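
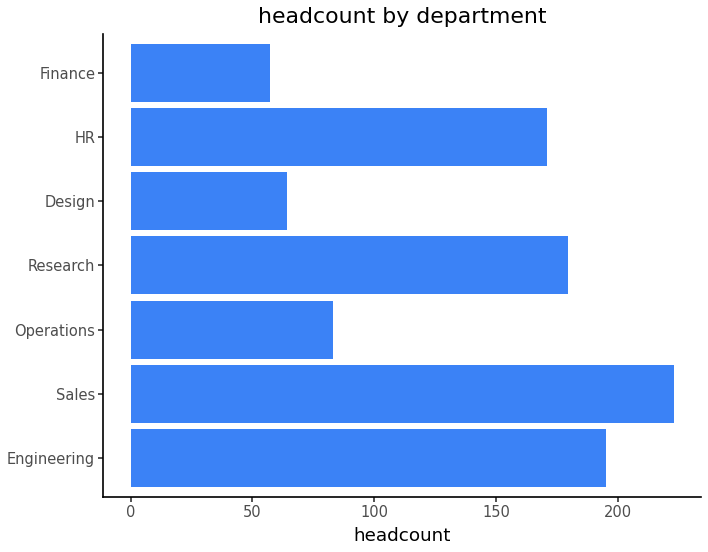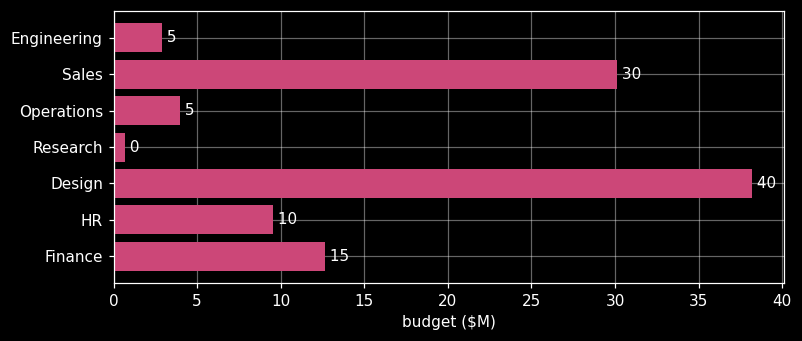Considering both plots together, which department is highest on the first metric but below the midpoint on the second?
Chart 2 median budget ($M) ≈ 10; below-median departments: Engineering, Operations, Research. Among those, Engineering has the highest headcount (≈ 200).

Engineering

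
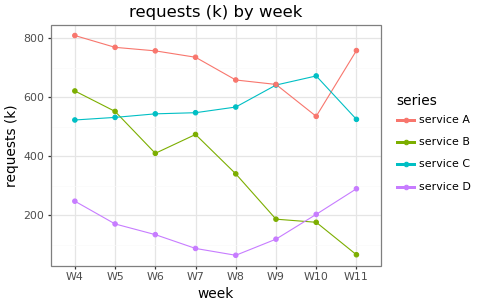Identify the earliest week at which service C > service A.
W10

W9: service C ≈ 600 vs service A ≈ 600 (not yet); W10: service C ≈ 700 vs service A ≈ 500 (first crossover).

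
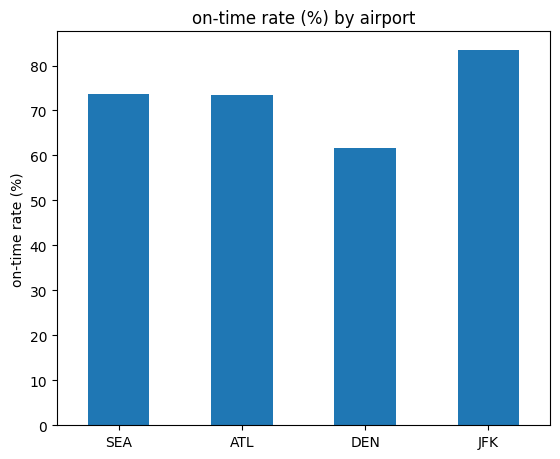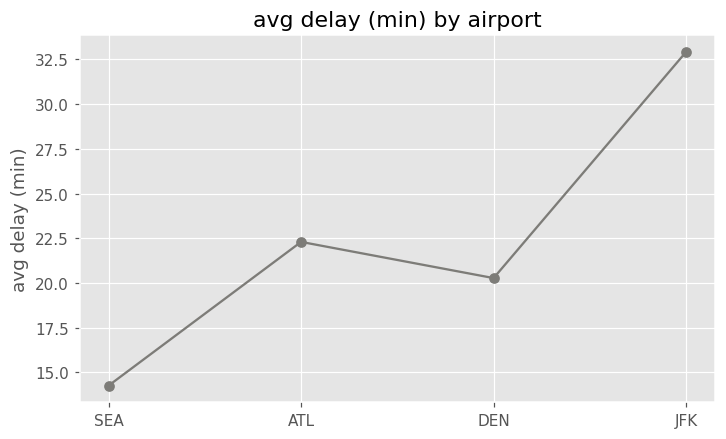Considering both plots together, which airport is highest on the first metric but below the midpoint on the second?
Chart 2 median avg delay (min) ≈ 20; below-median airports: SEA, DEN. Among those, SEA has the highest on-time rate (%) (≈ 70).

SEA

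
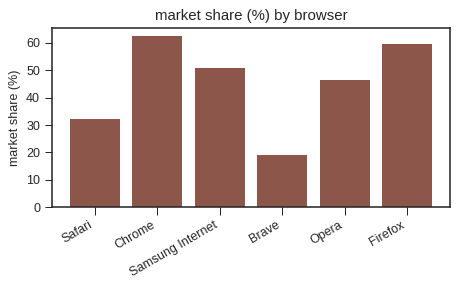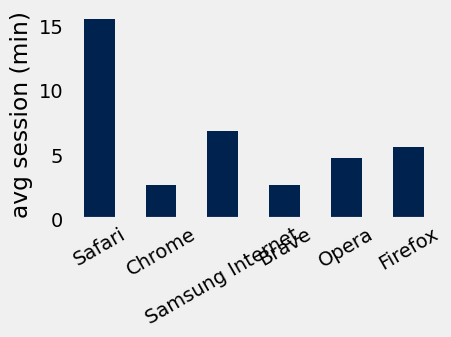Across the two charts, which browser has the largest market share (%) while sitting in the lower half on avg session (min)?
Chrome

Chart 2 median avg session (min) ≈ 6; below-median browsers: Chrome, Brave, Opera. Among those, Chrome has the highest market share (%) (≈ 60).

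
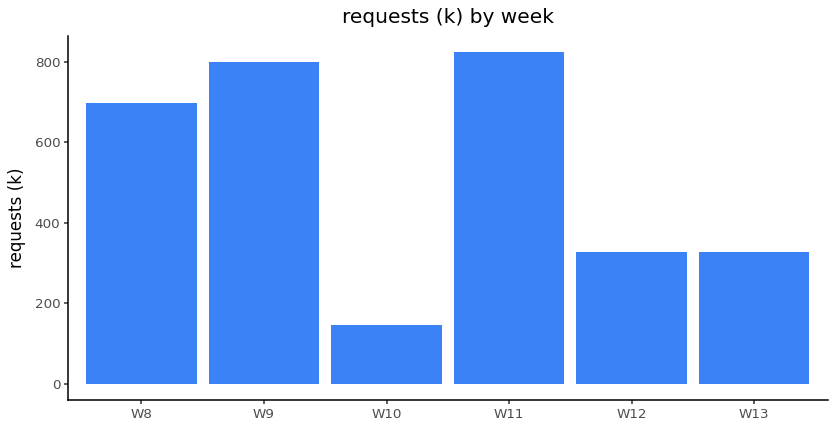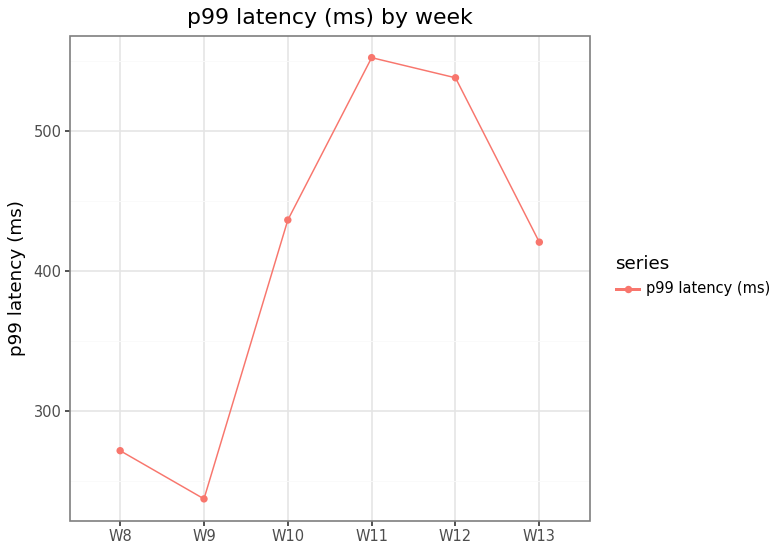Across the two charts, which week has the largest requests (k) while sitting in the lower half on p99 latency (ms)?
Chart 2 median p99 latency (ms) ≈ 400; below-median weeks: W8, W9, W13. Among those, W9 has the highest requests (k) (≈ 800).

W9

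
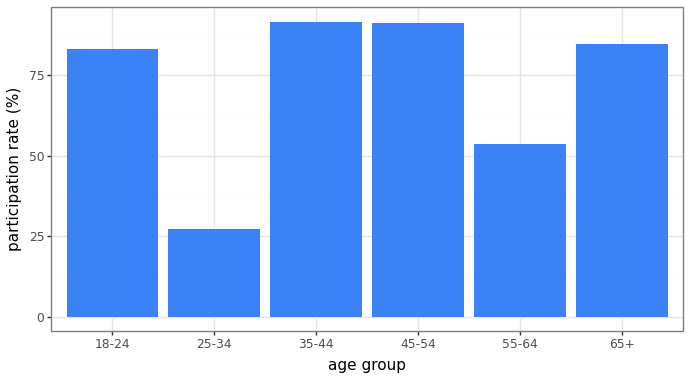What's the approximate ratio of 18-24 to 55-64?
≈ 1.6×

18-24 ≈ 80, 55-64 ≈ 50; 80/50 ≈ 1.6.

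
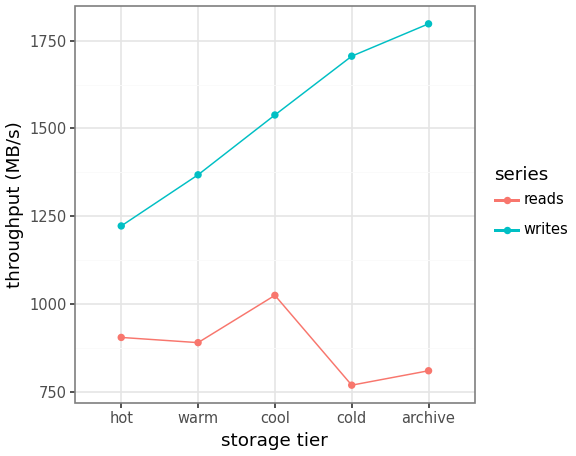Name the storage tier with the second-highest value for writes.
Top 3 for writes: archive ≈ 1800, cold ≈ 1700, cool ≈ 1500.

cold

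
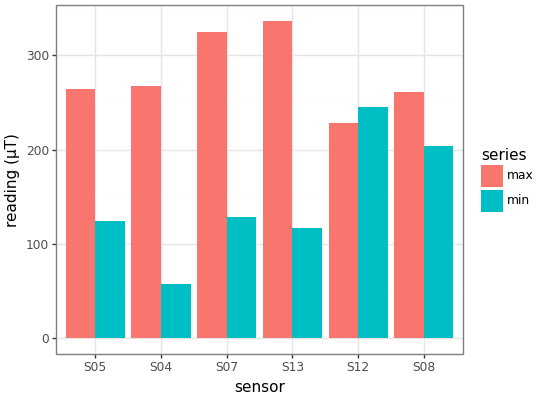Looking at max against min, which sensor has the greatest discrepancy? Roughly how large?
S13: max ≈ 350, min ≈ 100 → gap ≈ 250. Next-largest (S04) is only ≈ 200.

S13, ≈ 250 µT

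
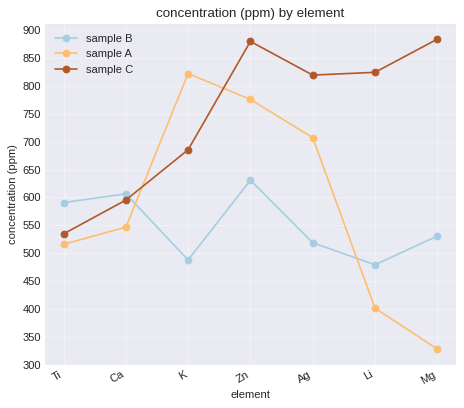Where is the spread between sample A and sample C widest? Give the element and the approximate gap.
Mg: sample A ≈ 350, sample C ≈ 900 → gap ≈ 550. Next-largest (Li) is only ≈ 400.

Mg, ≈ 550 ppm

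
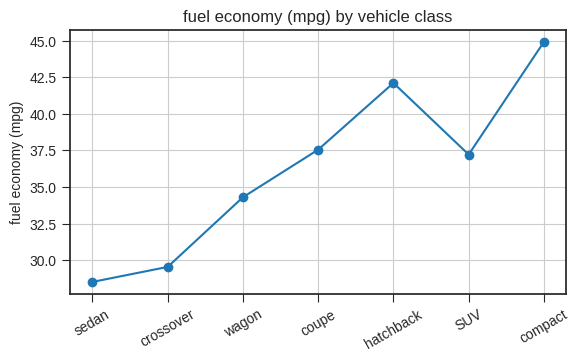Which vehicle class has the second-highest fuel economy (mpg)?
hatchback

Top 3: compact ≈ 44, hatchback ≈ 42, coupe ≈ 38.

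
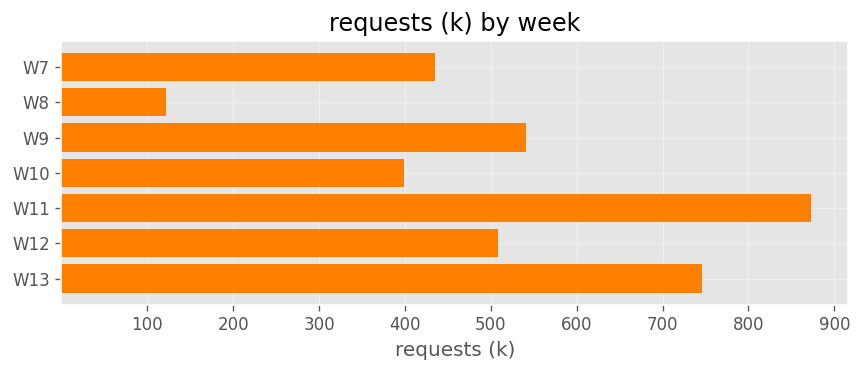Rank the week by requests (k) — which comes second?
W13

Top 3: W11 ≈ 900, W13 ≈ 700, W9 ≈ 500.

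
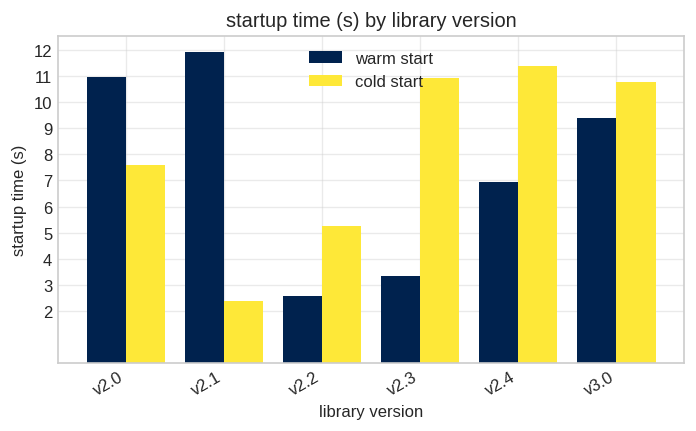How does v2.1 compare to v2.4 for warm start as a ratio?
≈ 1.71×

v2.1 ≈ 12, v2.4 ≈ 7; 12/7 ≈ 1.71.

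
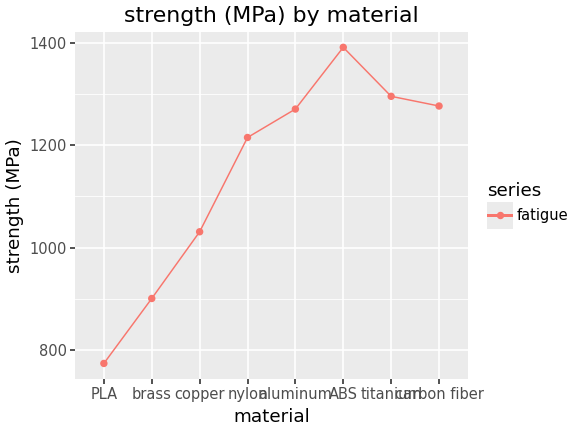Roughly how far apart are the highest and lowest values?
Max ABS ≈ 1400, min PLA ≈ 800; range ≈ 600.

≈ 600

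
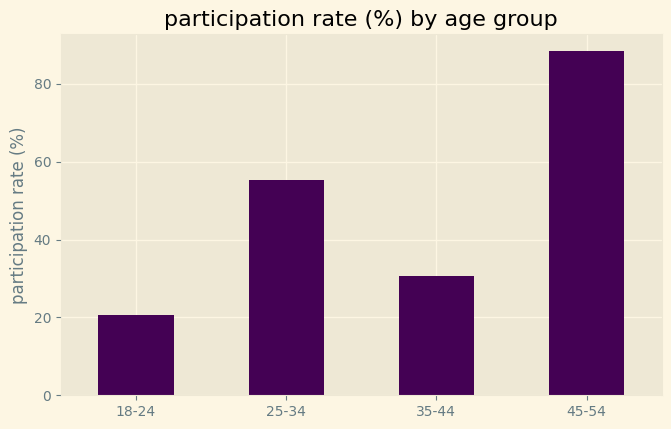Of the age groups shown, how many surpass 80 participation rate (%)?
Above 80: 45-54.

1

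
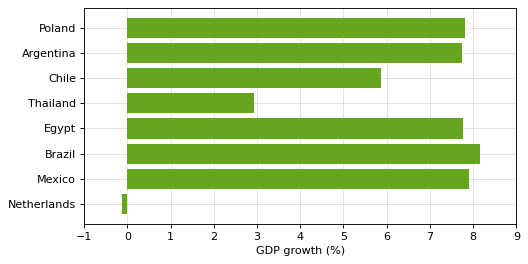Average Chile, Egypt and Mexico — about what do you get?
≈ 7

(6 + 8 + 8) / 3 ≈ 7.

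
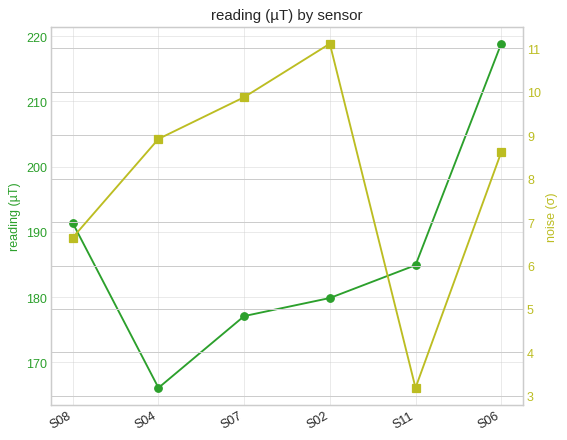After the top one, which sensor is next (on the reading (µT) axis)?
Top 3 (on the reading (µT) axis): S06 ≈ 220, S08 ≈ 190, S11 ≈ 185.

S08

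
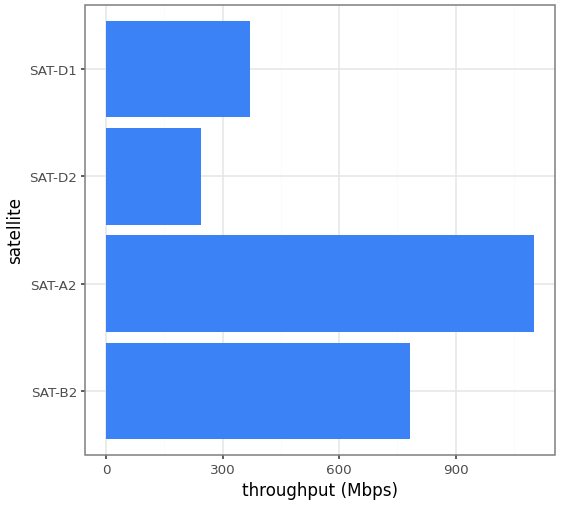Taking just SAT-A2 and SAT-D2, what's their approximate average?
≈ 650

(1100 + 200) / 2 ≈ 650.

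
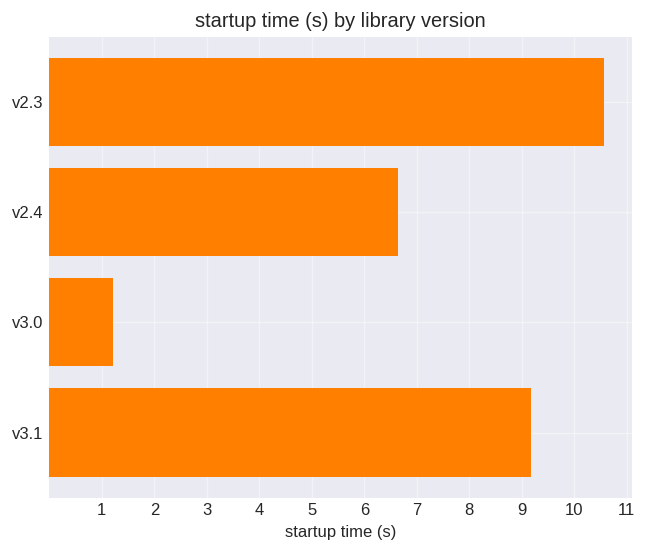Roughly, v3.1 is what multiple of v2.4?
≈ 1.29×

v3.1 ≈ 9, v2.4 ≈ 7; 9/7 ≈ 1.29.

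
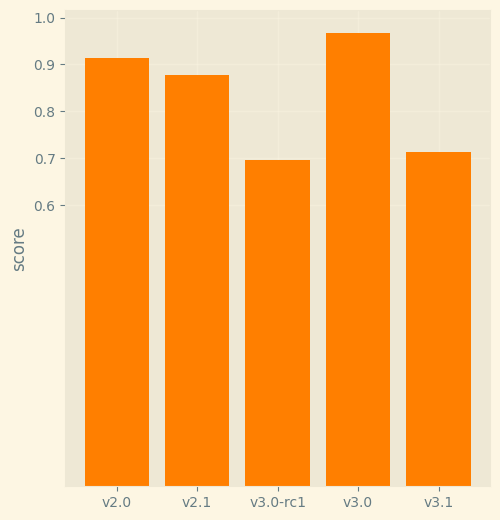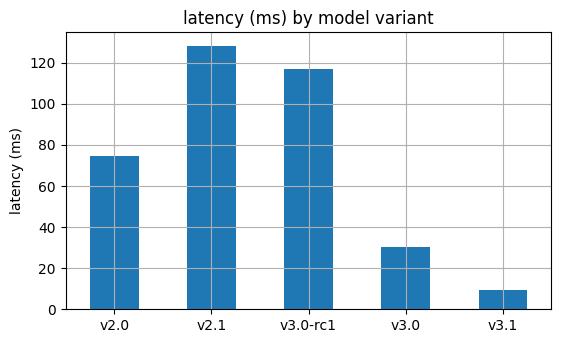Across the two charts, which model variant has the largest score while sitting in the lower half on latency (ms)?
v3.0

Chart 2 median latency (ms) ≈ 80; below-median model variants: v3.0, v3.1. Among those, v3.0 has the highest score (≈ 1).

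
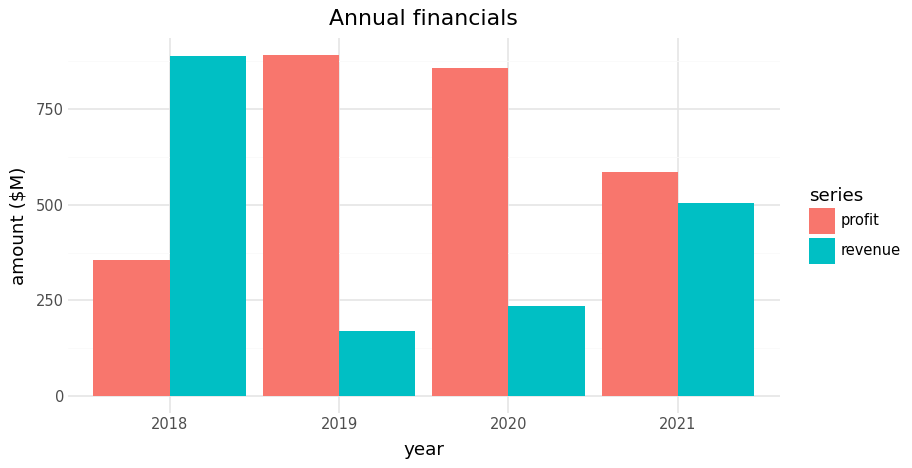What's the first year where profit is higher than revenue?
2018: profit ≈ 400 vs revenue ≈ 900 (not yet); 2019: profit ≈ 900 vs revenue ≈ 200 (first crossover).

2019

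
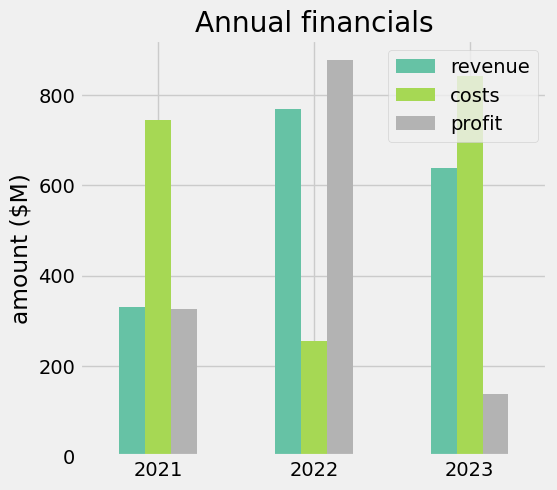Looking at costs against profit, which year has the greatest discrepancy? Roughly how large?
2023: costs ≈ 800, profit ≈ 100 → gap ≈ 700. Next-largest (2022) is only ≈ 600.

2023, ≈ 700 $M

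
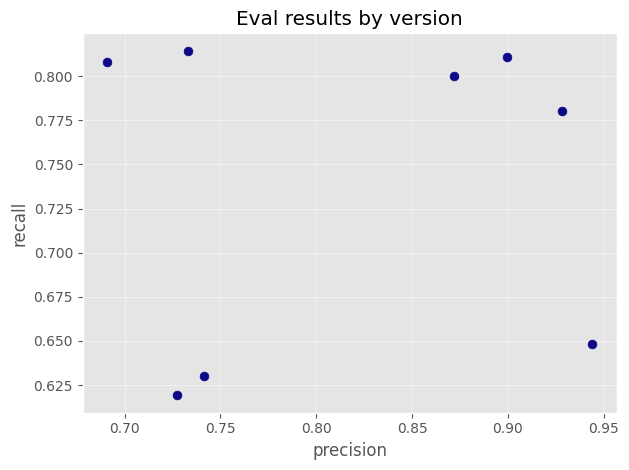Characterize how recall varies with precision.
no clear correlation

Points are roughly uncorrelated; weak (|r| ≈ 0.1).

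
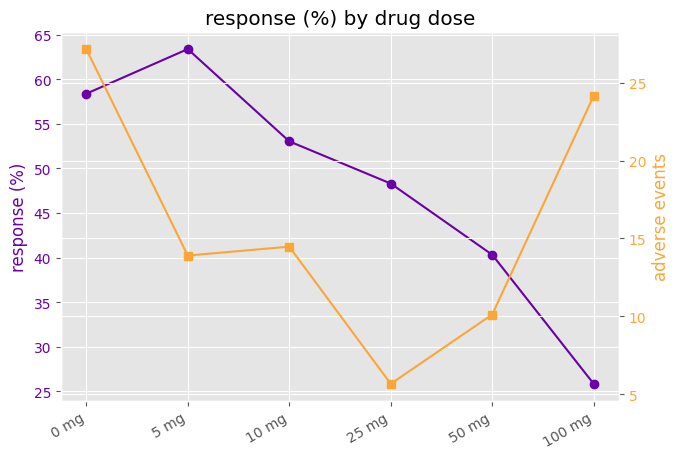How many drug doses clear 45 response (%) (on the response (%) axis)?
Above 45: 0 mg, 5 mg, 10 mg, 25 mg.

4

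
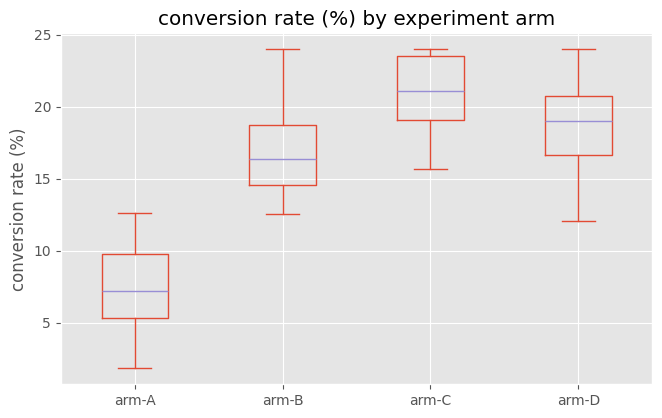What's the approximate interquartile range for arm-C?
Q3 ≈ 24, Q1 ≈ 20; IQR ≈ 4.

≈ 4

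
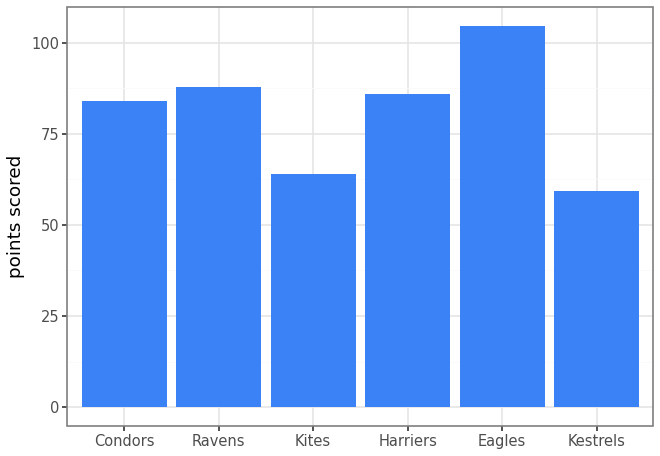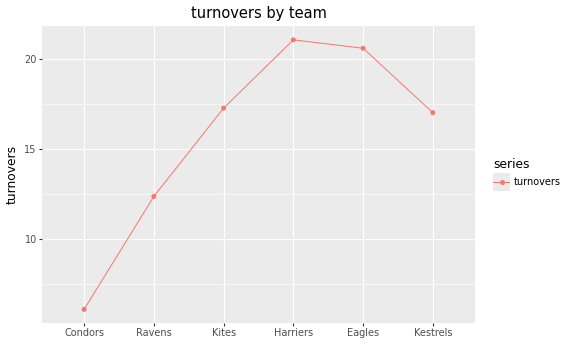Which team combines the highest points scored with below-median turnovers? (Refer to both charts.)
Chart 2 median turnovers ≈ 18; below-median teams: Condors, Ravens, Kestrels. Among those, Ravens has the highest points scored (≈ 90).

Ravens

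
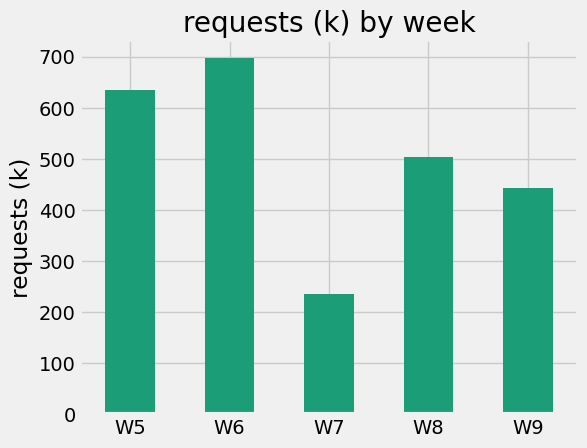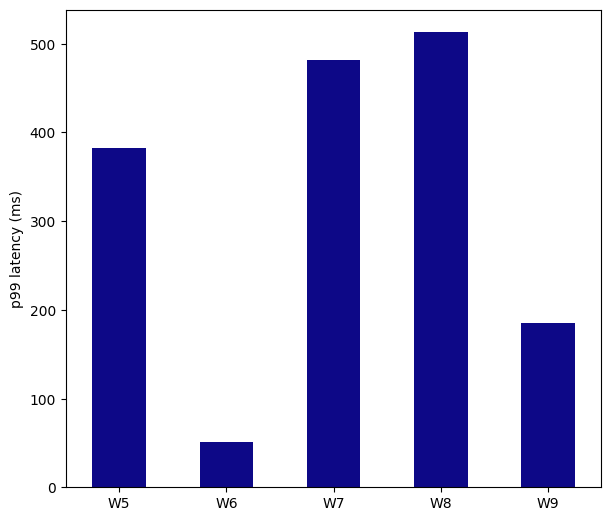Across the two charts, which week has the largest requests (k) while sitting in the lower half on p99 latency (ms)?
Chart 2 median p99 latency (ms) ≈ 400; below-median weeks: W6, W9. Among those, W6 has the highest requests (k) (≈ 700).

W6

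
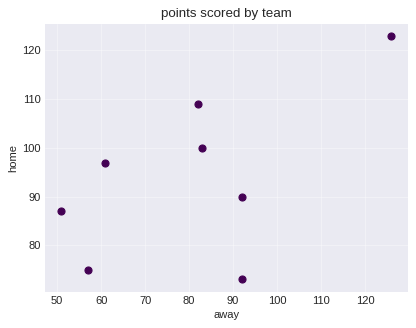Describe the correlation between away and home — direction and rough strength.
Points are positively correlated; moderate (|r| ≈ 0.6).

positive, moderate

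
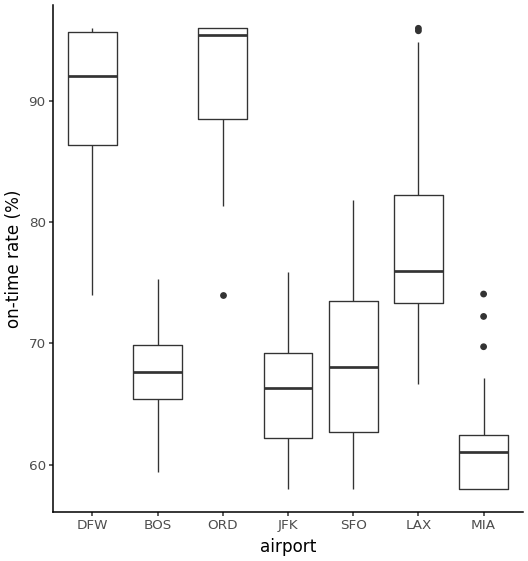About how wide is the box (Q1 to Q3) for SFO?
≈ 10

Q3 ≈ 75, Q1 ≈ 65; IQR ≈ 10.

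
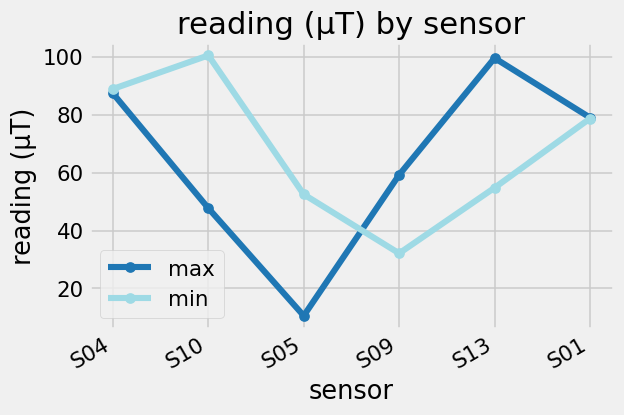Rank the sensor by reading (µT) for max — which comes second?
S04

Top 3 for max: S13 ≈ 100, S04 ≈ 90, S01 ≈ 80.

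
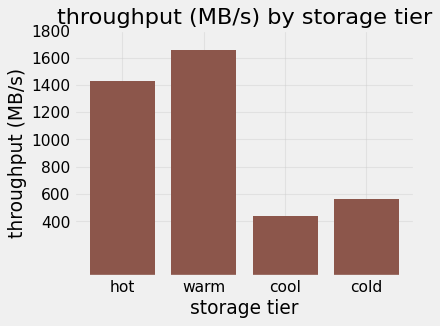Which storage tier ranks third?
Top 4: warm ≈ 1600, hot ≈ 1400, cold ≈ 600, cool ≈ 400.

cold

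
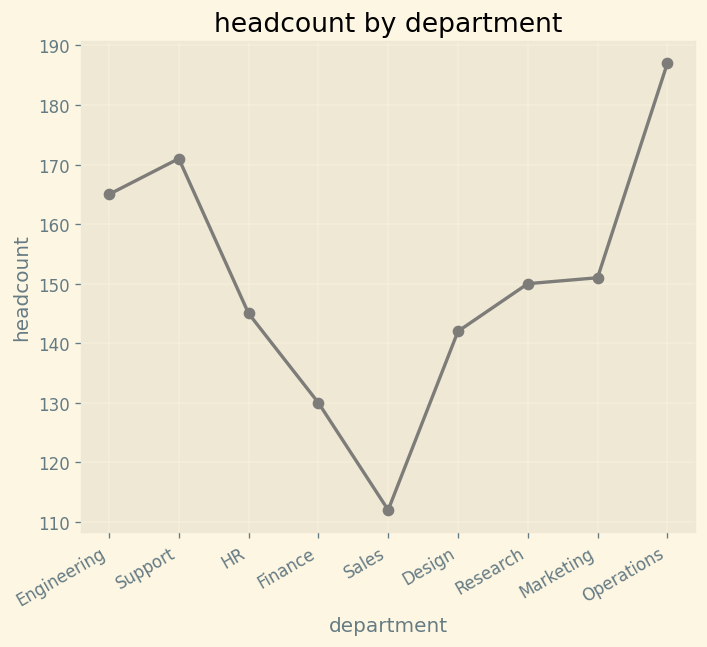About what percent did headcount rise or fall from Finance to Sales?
Finance ≈ 130, Sales ≈ 110; (110 − 130) / 130 ≈ -15.4%.

≈ -15.4%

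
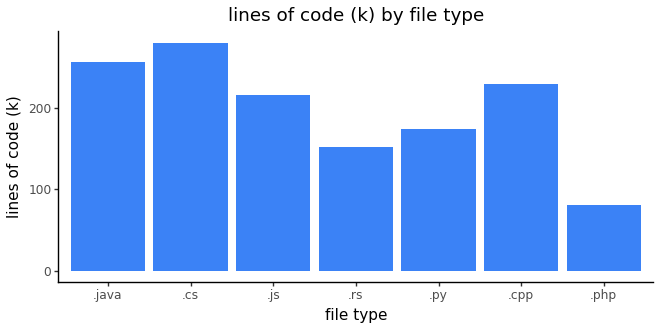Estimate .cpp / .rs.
≈ 1.5×

.cpp ≈ 225, .rs ≈ 150; 225/150 ≈ 1.5.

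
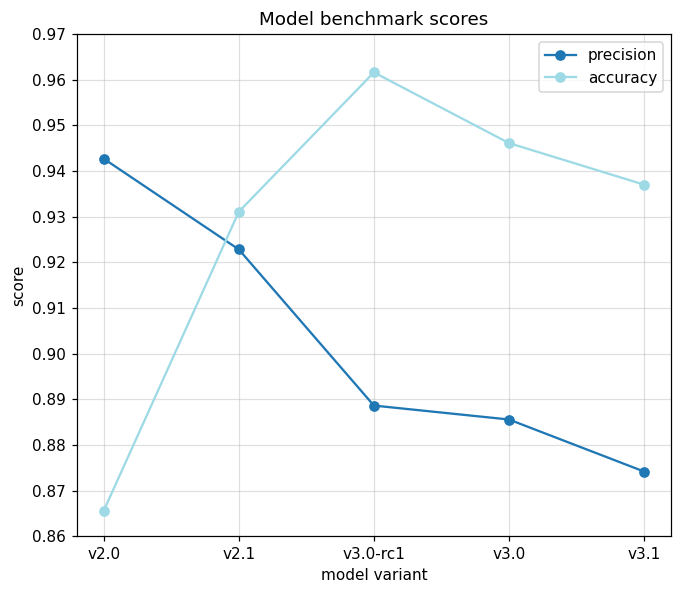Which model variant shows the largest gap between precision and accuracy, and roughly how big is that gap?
v2.0: precision ≈ 0.94, accuracy ≈ 0.87 → gap ≈ 0.07. Next-largest (v3.0-rc1) is only ≈ 0.07.

v2.0, ≈ 0.07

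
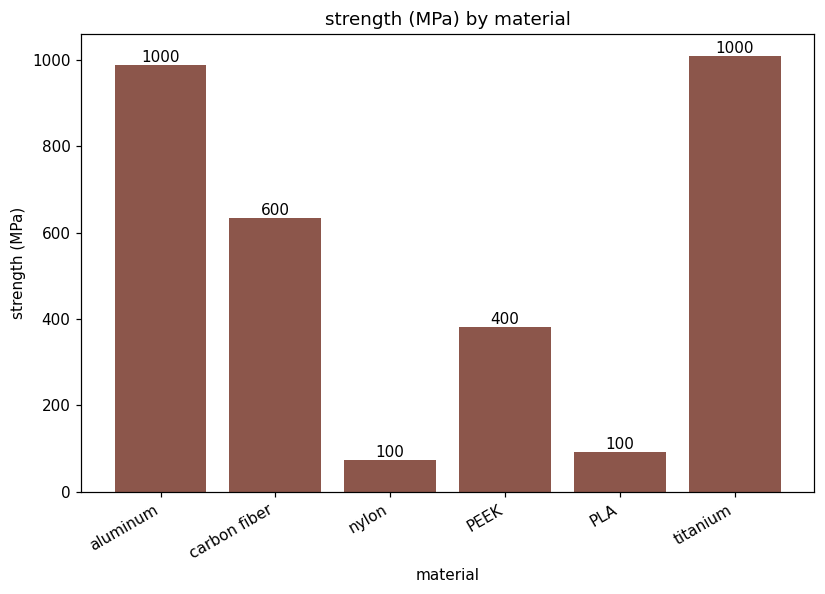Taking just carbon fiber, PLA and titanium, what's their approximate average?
≈ 567

(600 + 100 + 1000) / 3 ≈ 567.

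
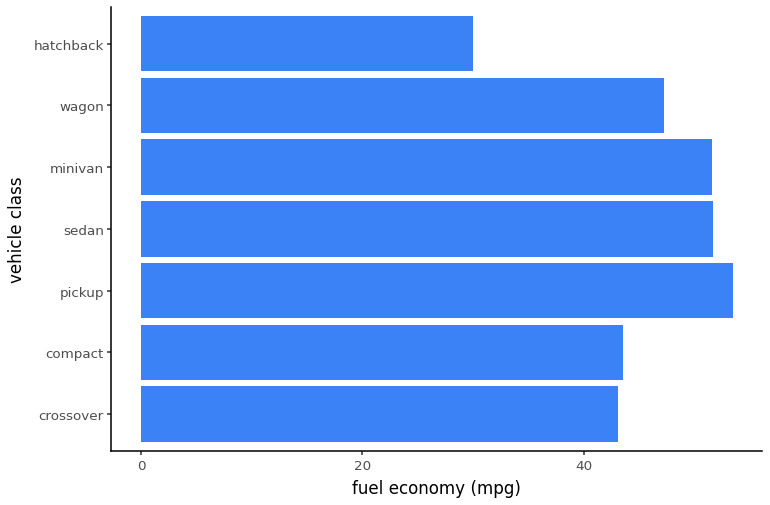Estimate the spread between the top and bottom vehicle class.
Max pickup ≈ 55, min hatchback ≈ 30; range ≈ 25.

≈ 25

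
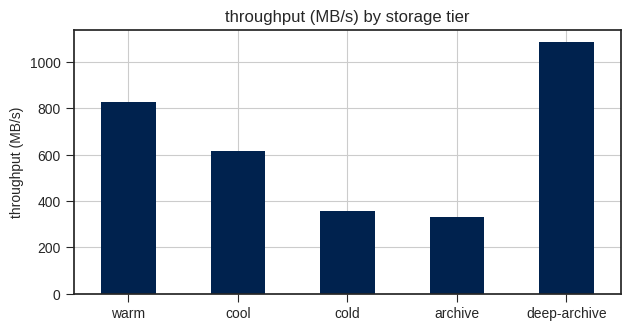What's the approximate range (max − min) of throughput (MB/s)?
Max deep-archive ≈ 1100, min archive ≈ 300; range ≈ 800.

≈ 800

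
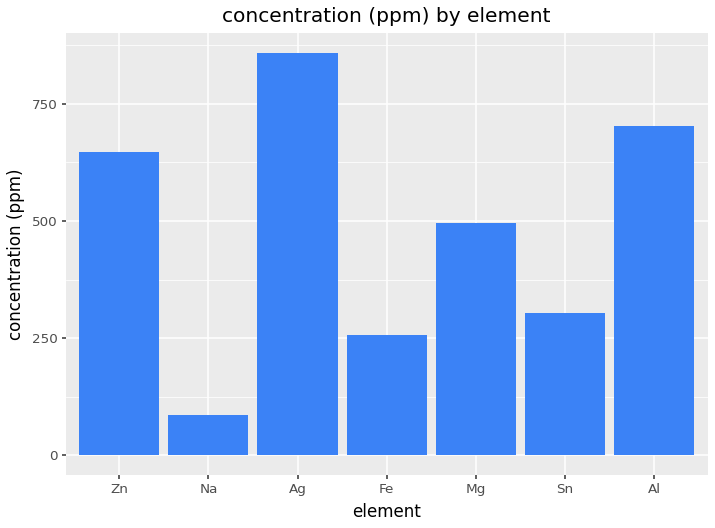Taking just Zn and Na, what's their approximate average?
≈ 350

(600 + 100) / 2 ≈ 350.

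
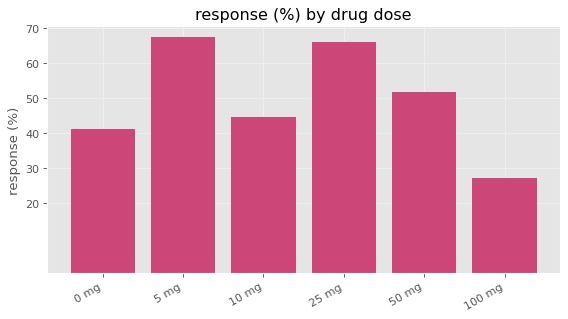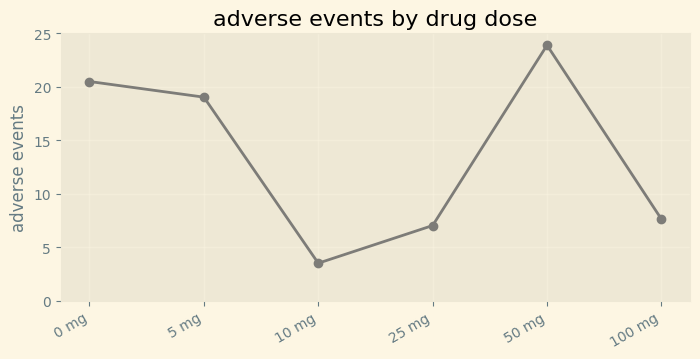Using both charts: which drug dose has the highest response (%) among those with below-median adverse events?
25 mg

Chart 2 median adverse events ≈ 15; below-median drug doses: 10 mg, 25 mg, 100 mg. Among those, 25 mg has the highest response (%) (≈ 70).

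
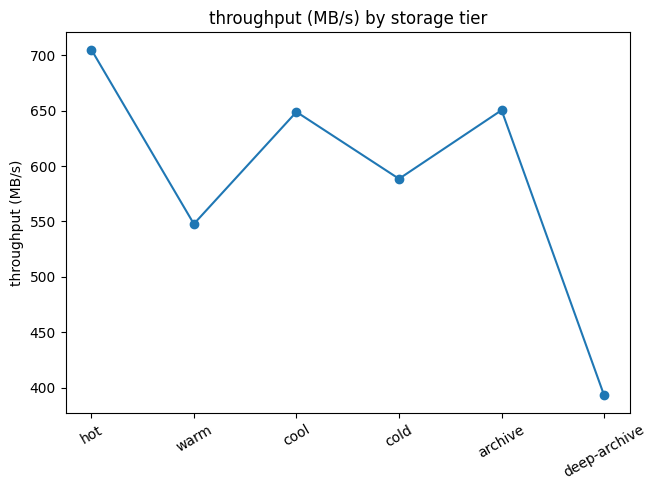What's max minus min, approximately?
Max hot ≈ 700, min deep-archive ≈ 400; range ≈ 300.

≈ 300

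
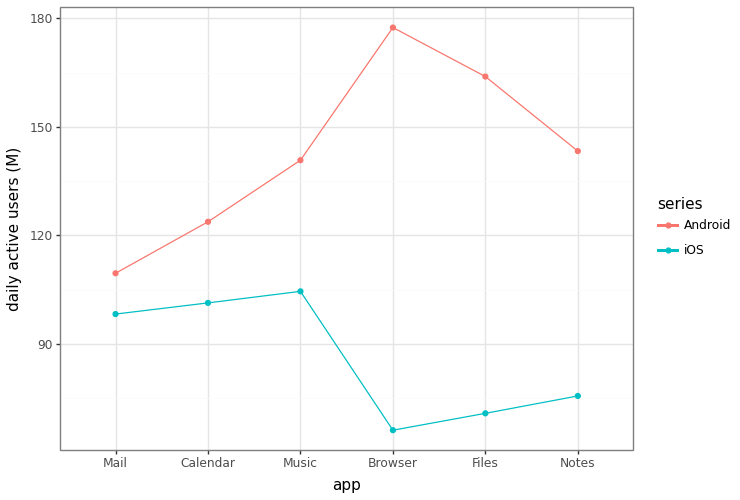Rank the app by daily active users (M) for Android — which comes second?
Top 3 for Android: Browser ≈ 180, Files ≈ 160, Notes ≈ 140.

Files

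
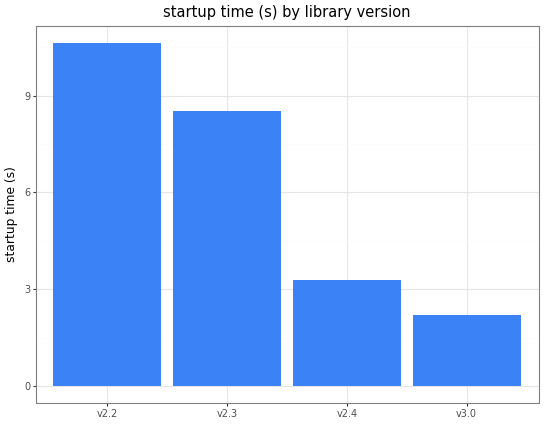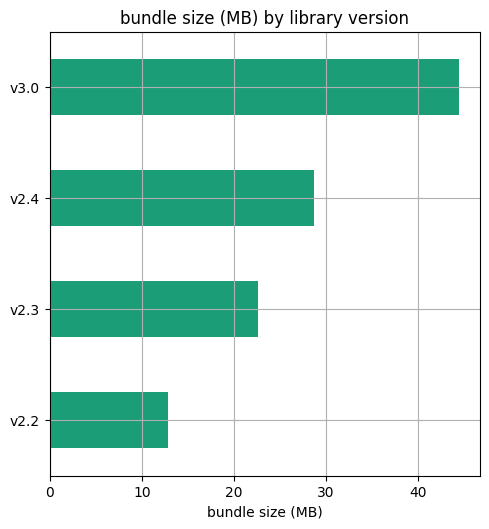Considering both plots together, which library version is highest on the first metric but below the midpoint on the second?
Chart 2 median bundle size (MB) ≈ 25; below-median library versions: v2.2, v2.3. Among those, v2.2 has the highest startup time (s) (≈ 11).

v2.2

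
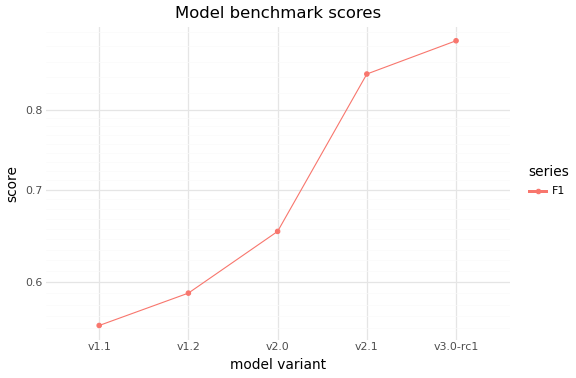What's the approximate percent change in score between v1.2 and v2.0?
≈ +8.3%

v1.2 ≈ 0.60, v2.0 ≈ 0.65; (0.65 − 0.60) / 0.60 ≈ +8.3%.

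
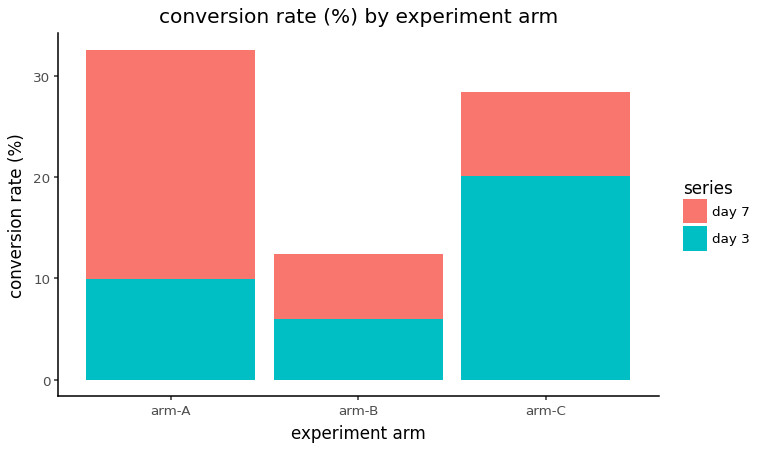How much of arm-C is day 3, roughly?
day 3 top ≈ 20, bottom ≈ 0; segment ≈ 20.

≈ 20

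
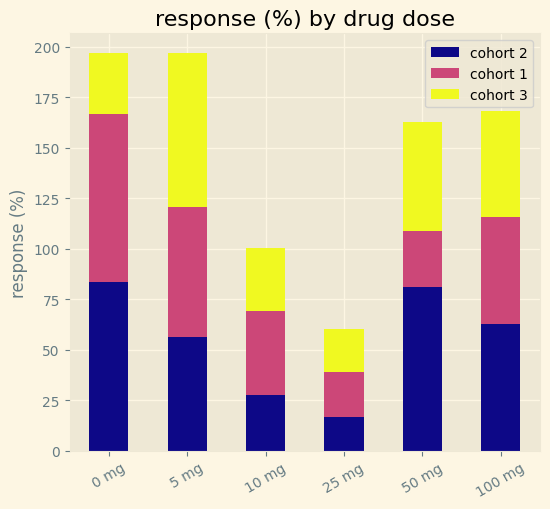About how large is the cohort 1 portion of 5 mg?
≈ 60

cohort 1 top ≈ 120, bottom ≈ 60; segment ≈ 60.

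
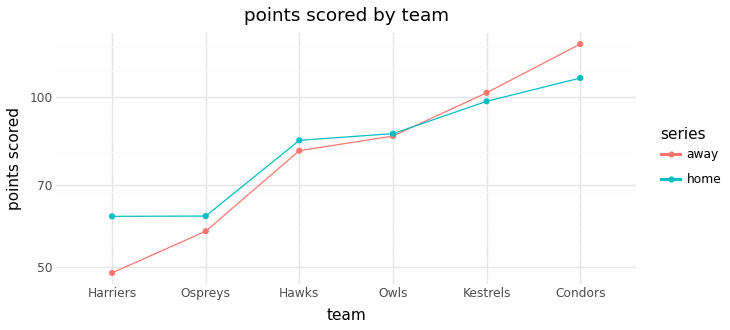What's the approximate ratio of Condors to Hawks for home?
≈ 1.38×

Condors ≈ 110, Hawks ≈ 80; 110/80 ≈ 1.38.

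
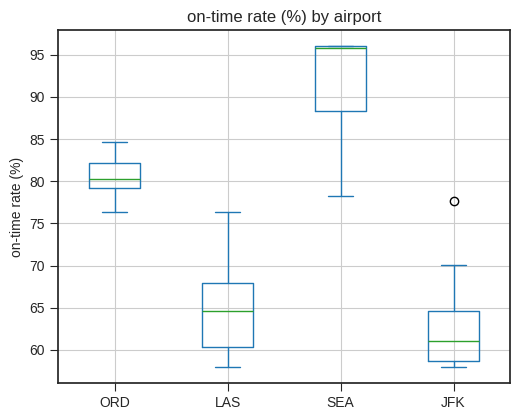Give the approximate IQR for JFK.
≈ 5

Q3 ≈ 65, Q1 ≈ 60; IQR ≈ 5.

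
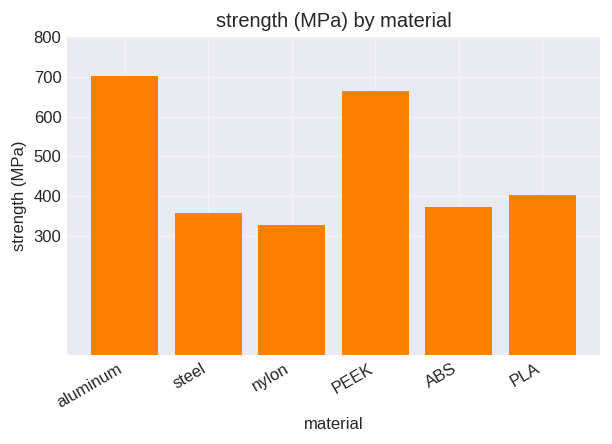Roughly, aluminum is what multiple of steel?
aluminum ≈ 700, steel ≈ 400; 700/400 ≈ 1.75.

≈ 1.75×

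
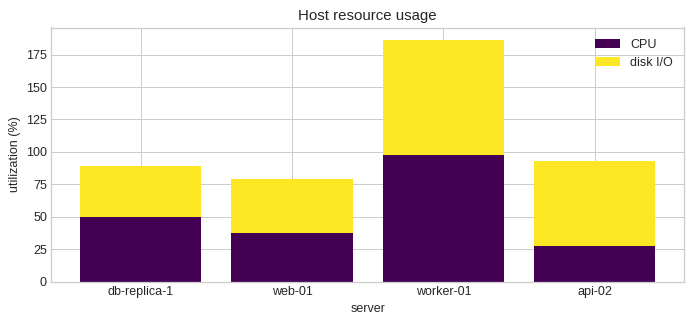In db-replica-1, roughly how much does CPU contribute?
CPU top ≈ 40, bottom ≈ 0; segment ≈ 40.

≈ 40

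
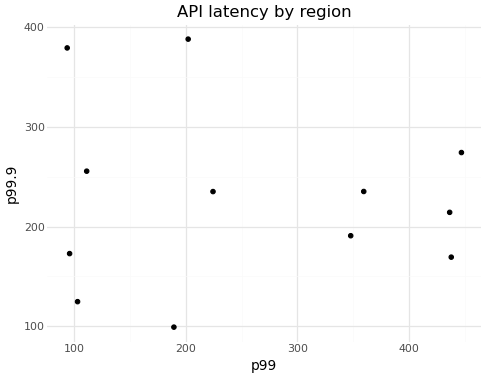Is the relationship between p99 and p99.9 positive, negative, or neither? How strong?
Points are roughly uncorrelated; weak (|r| ≈ 0.1).

no clear correlation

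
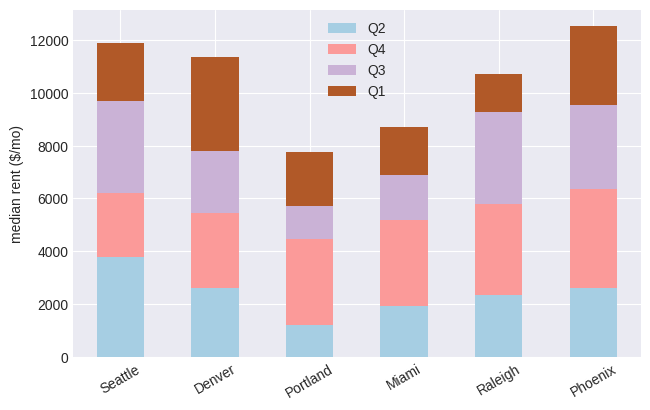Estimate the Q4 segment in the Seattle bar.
Q4 top ≈ 6000, bottom ≈ 4000; segment ≈ 2000.

≈ 2000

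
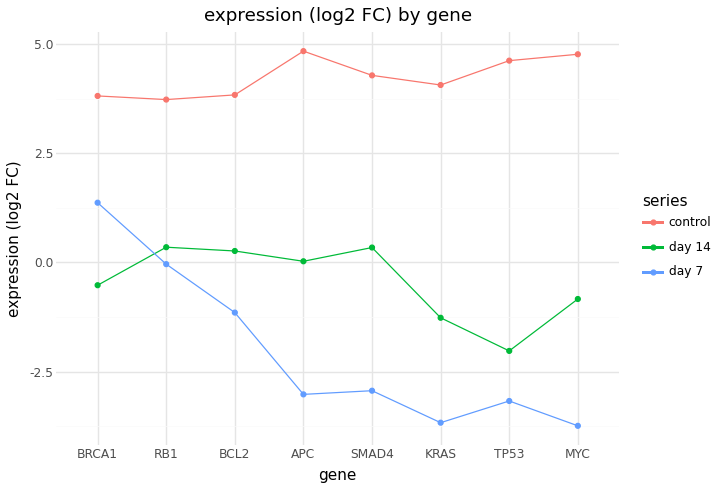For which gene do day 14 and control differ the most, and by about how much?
TP53: day 14 ≈ -2, control ≈ 5 → gap ≈ 7. Next-largest (MYC) is only ≈ 6.

TP53, ≈ 7 log2 FC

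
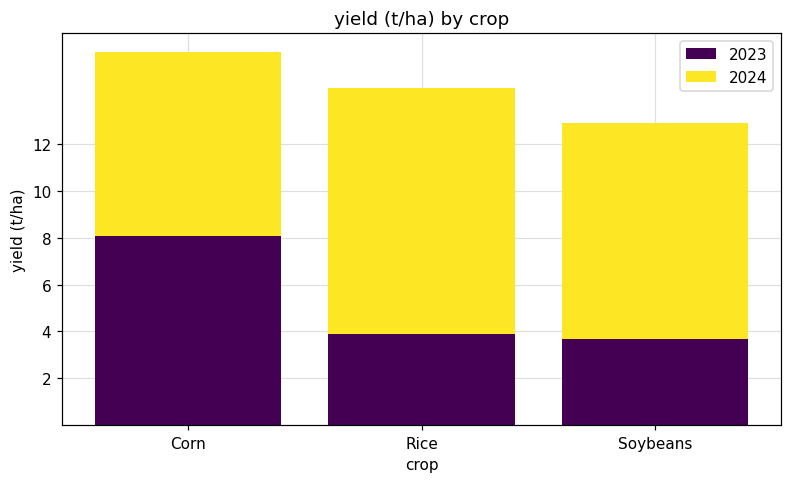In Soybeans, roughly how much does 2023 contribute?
2023 top ≈ 4, bottom ≈ 0; segment ≈ 4.

≈ 4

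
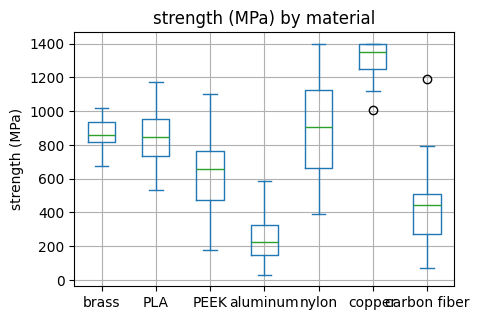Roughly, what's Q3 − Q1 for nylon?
≈ 400

Q3 ≈ 1100, Q1 ≈ 700; IQR ≈ 400.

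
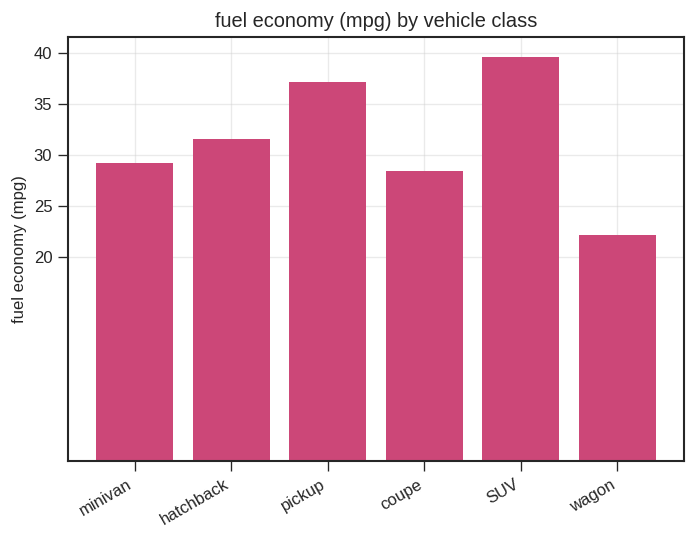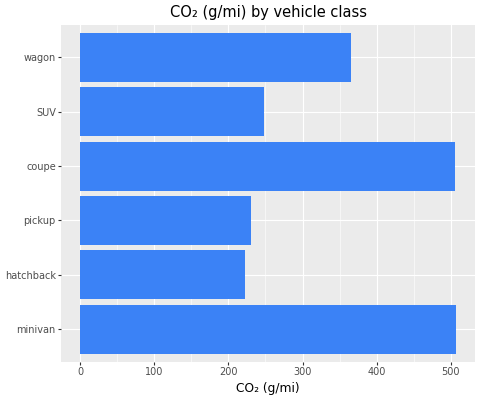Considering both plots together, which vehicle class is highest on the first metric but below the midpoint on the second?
Chart 2 median CO₂ (g/mi) ≈ 300; below-median vehicle classes: hatchback, pickup, SUV. Among those, SUV has the highest fuel economy (mpg) (≈ 40).

SUV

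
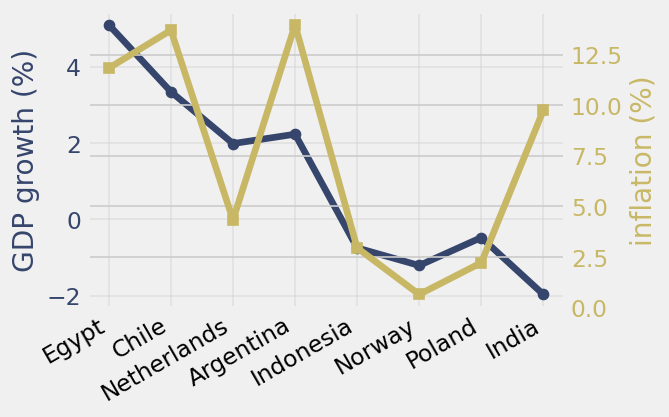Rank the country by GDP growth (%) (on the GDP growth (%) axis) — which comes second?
Top 3 (on the GDP growth (%) axis): Egypt ≈ 5, Chile ≈ 3, Argentina ≈ 2.

Chile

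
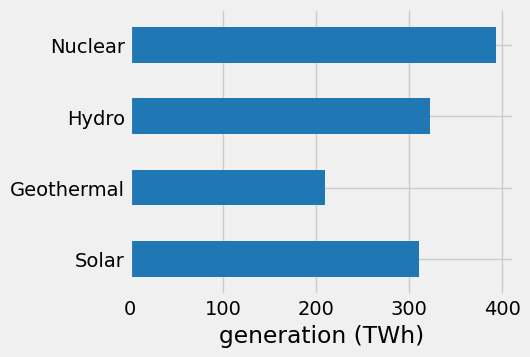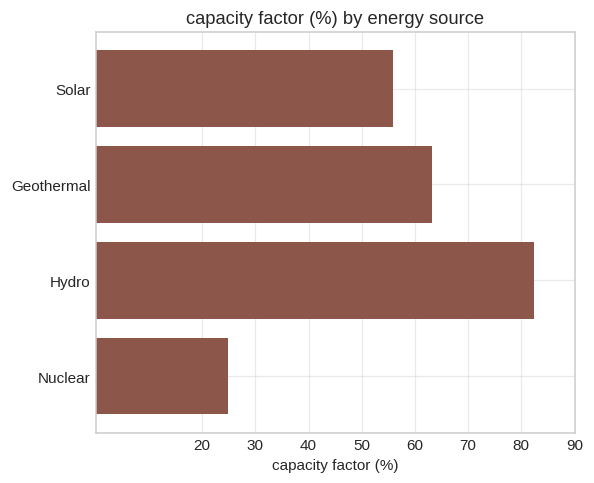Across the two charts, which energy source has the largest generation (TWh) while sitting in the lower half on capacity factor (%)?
Chart 2 median capacity factor (%) ≈ 60; below-median energy sources: Solar, Nuclear. Among those, Nuclear has the highest generation (TWh) (≈ 400).

Nuclear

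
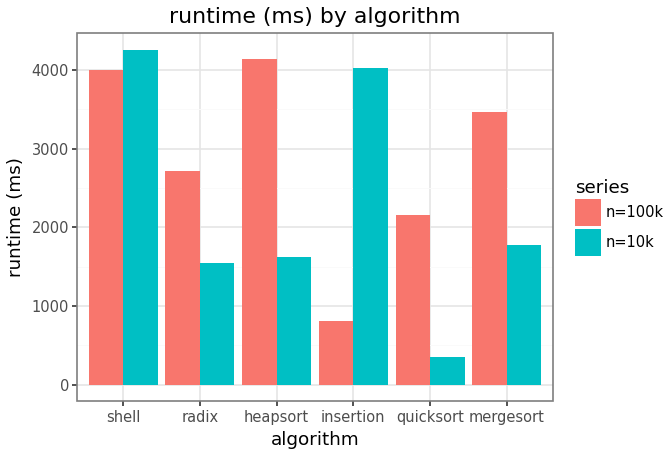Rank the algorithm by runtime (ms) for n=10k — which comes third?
mergesort

Top 4 for n=10k: shell ≈ 4500, insertion ≈ 4000, mergesort ≈ 2000, heapsort ≈ 1500.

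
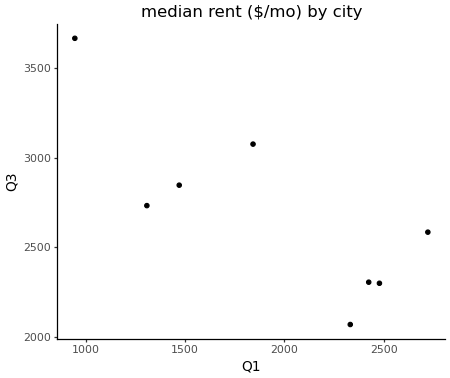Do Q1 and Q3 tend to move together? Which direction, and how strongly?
Points are negatively correlated; strong (|r| ≈ 0.8).

negative, strong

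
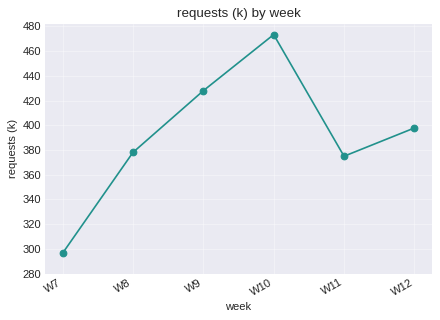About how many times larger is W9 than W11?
W9 ≈ 420, W11 ≈ 380; 420/380 ≈ 1.11.

≈ 1.11×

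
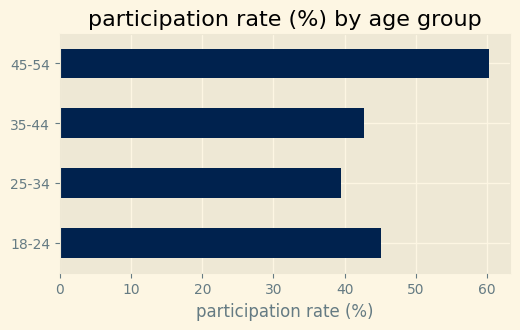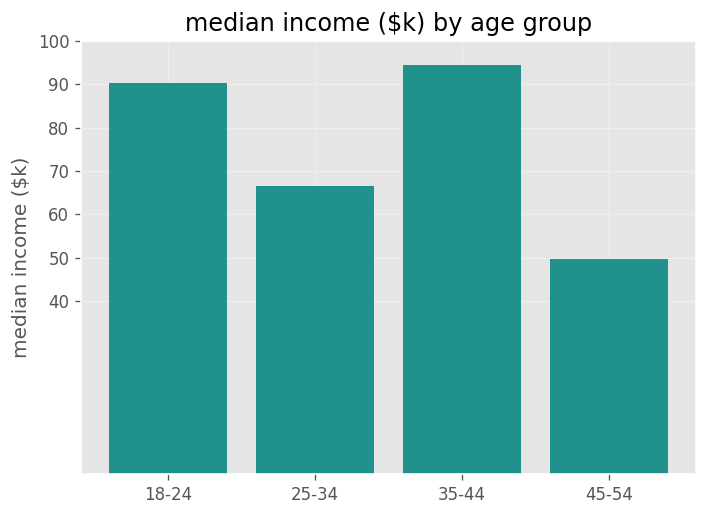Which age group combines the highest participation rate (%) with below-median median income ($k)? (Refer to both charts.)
45-54

Chart 2 median median income ($k) ≈ 80; below-median age groups: 25-34, 45-54. Among those, 45-54 has the highest participation rate (%) (≈ 60).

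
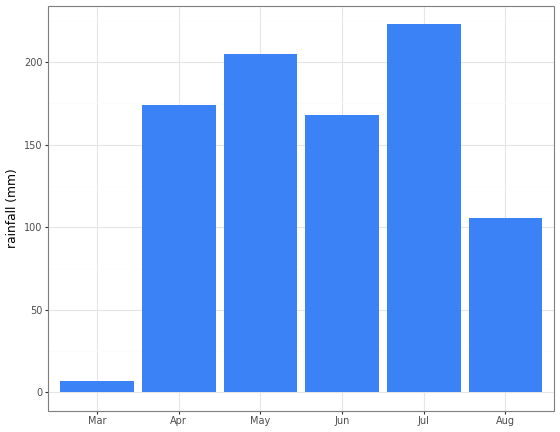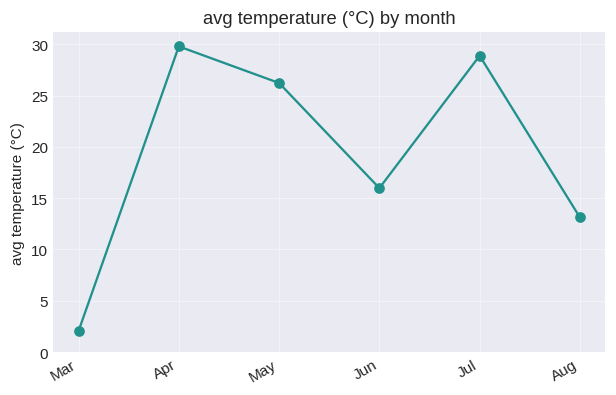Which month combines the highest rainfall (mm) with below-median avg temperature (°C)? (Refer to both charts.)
Jun

Chart 2 median avg temperature (°C) ≈ 20; below-median months: Mar, Jun, Aug. Among those, Jun has the highest rainfall (mm) (≈ 175).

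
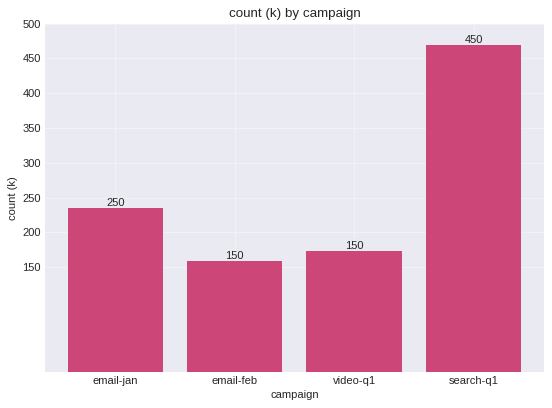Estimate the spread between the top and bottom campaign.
≈ 300

Max search-q1 ≈ 450, min email-feb ≈ 150; range ≈ 300.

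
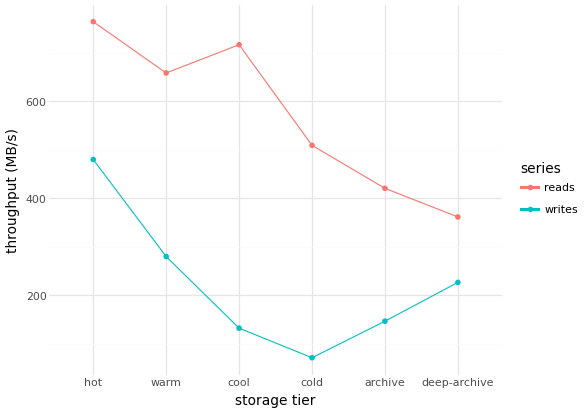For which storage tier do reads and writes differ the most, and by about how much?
cool: reads ≈ 700, writes ≈ 100 → gap ≈ 600. Next-largest (cold) is only ≈ 400.

cool, ≈ 600 MB/s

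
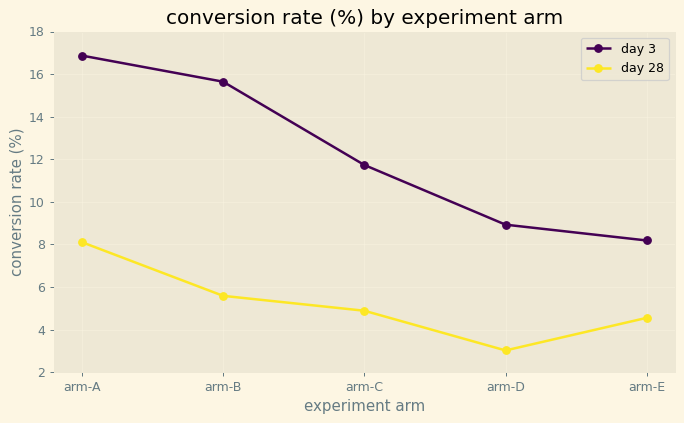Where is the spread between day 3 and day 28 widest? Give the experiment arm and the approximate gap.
arm-B, ≈ 10 %

arm-B: day 3 ≈ 16, day 28 ≈ 6 → gap ≈ 10. Next-largest (arm-A) is only ≈ 8.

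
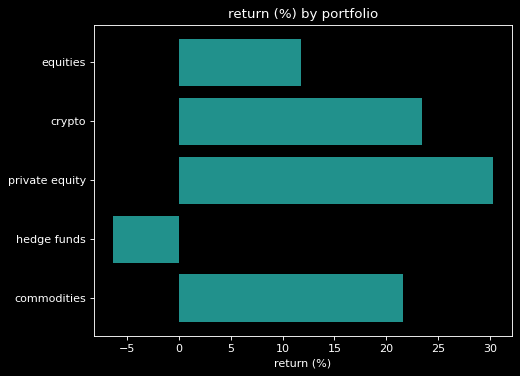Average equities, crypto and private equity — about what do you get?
≈ 22

(10 + 25 + 30) / 3 ≈ 22.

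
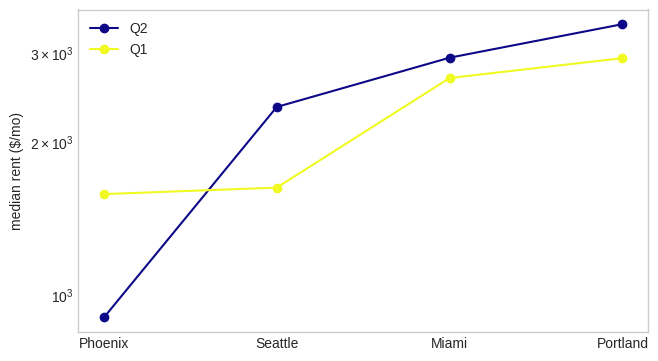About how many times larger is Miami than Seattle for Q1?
≈ 1.67×

Miami ≈ 2500, Seattle ≈ 1500; 2500/1500 ≈ 1.67.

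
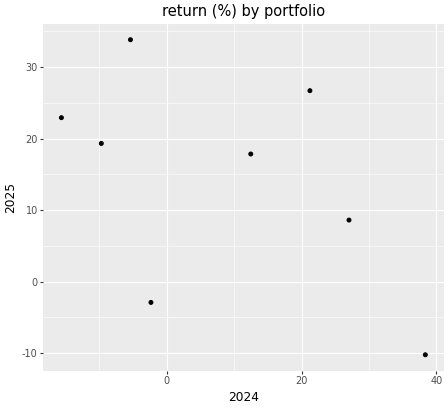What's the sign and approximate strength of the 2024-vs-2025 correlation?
Points are negatively correlated; moderate (|r| ≈ 0.5).

negative, moderate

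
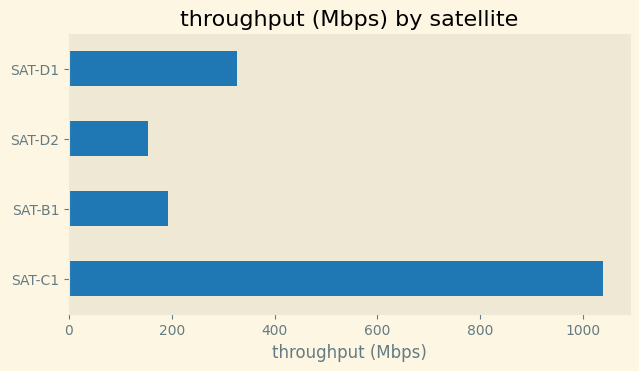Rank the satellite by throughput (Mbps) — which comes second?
SAT-D1

Top 3: SAT-C1 ≈ 1000, SAT-D1 ≈ 300, SAT-B1 ≈ 200.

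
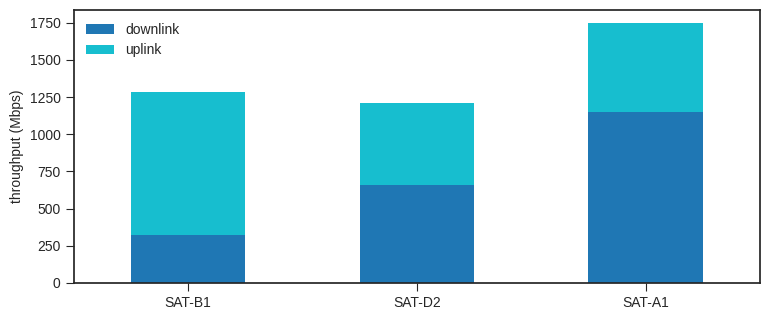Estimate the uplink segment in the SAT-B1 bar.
≈ 800

uplink top ≈ 1200, bottom ≈ 400; segment ≈ 800.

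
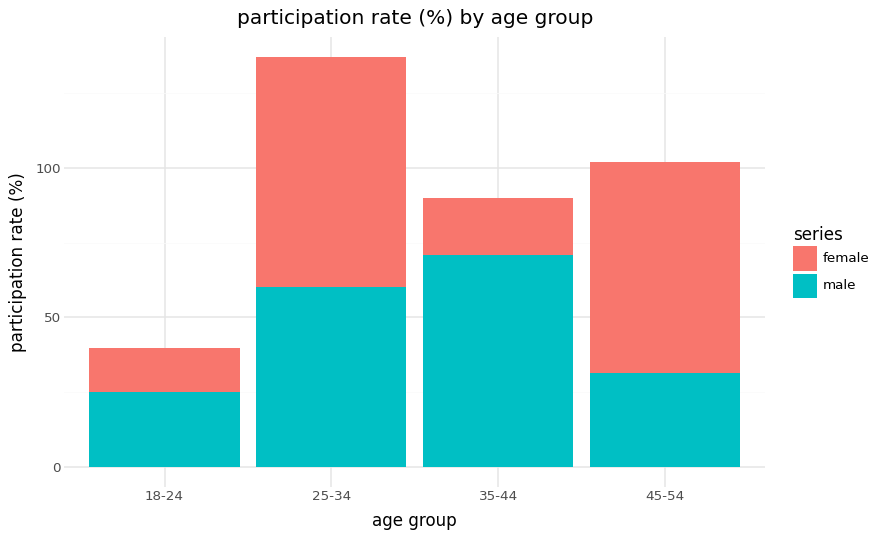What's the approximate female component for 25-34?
≈ 80

female top ≈ 140, bottom ≈ 60; segment ≈ 80.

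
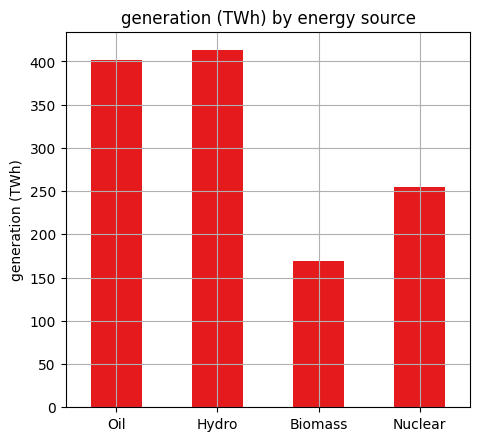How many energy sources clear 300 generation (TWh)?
2

Above 300: Oil, Hydro.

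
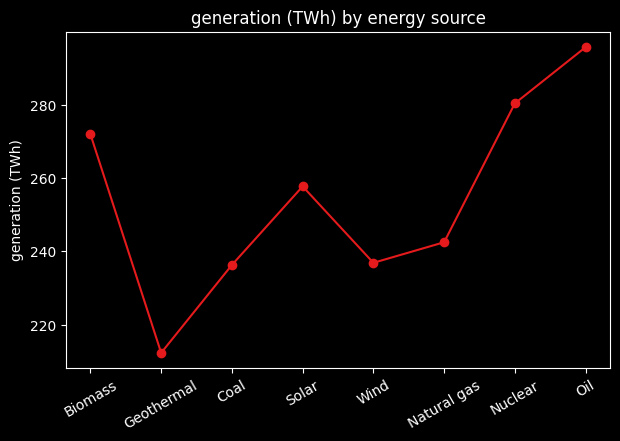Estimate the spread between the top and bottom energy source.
Max Oil ≈ 300, min Geothermal ≈ 210; range ≈ 90.

≈ 90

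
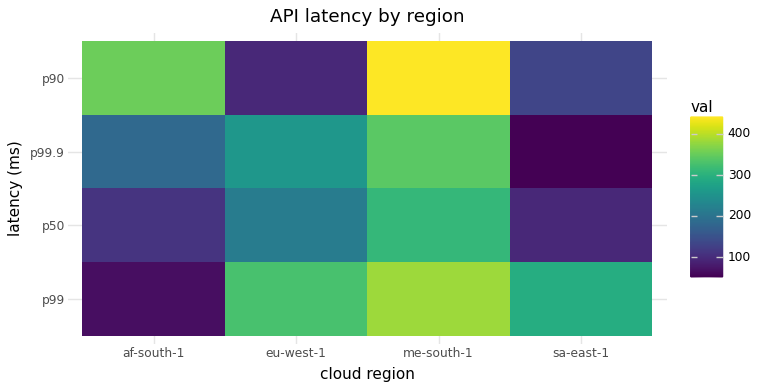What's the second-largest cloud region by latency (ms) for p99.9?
eu-west-1

Top 3 for p99.9: me-south-1 ≈ 350, eu-west-1 ≈ 250, af-south-1 ≈ 200.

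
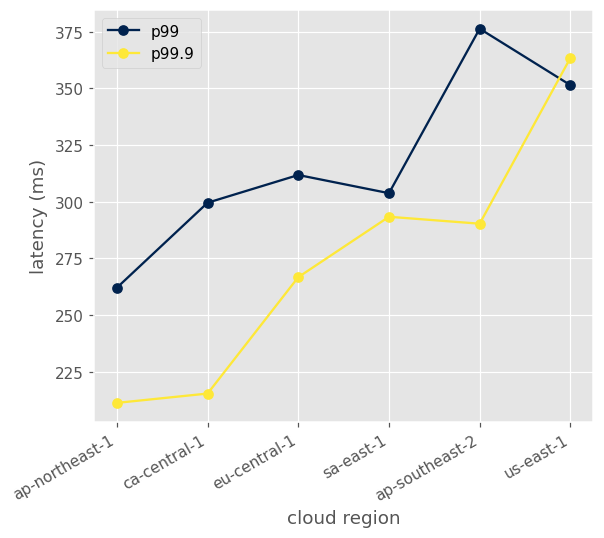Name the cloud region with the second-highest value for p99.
us-east-1

Top 3 for p99: ap-southeast-2 ≈ 380, us-east-1 ≈ 360, eu-central-1 ≈ 320.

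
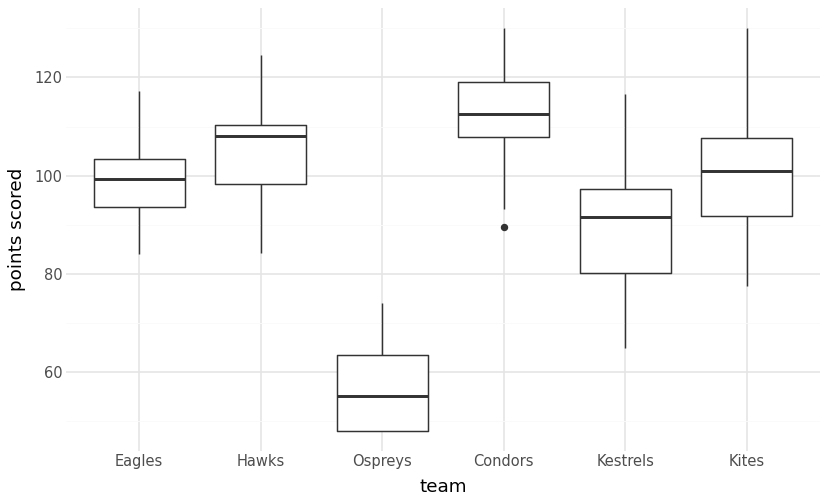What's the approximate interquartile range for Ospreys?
≈ 15

Q3 ≈ 65, Q1 ≈ 50; IQR ≈ 15.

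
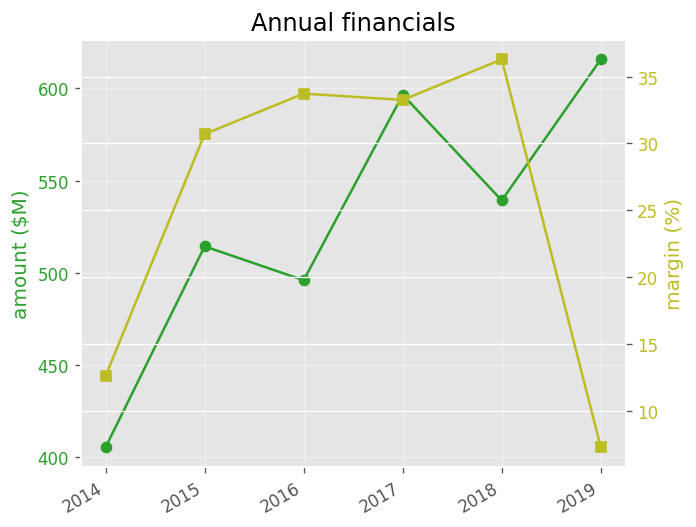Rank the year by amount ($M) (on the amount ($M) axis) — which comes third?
Top 4 (on the amount ($M) axis): 2019 ≈ 620, 2017 ≈ 600, 2018 ≈ 540, 2015 ≈ 520.

2018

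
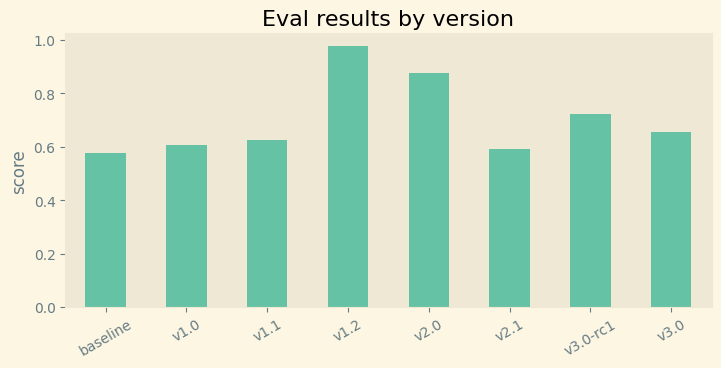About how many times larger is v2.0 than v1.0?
≈ 1.5×

v2.0 ≈ 0.9, v1.0 ≈ 0.6; 0.9/0.6 ≈ 1.5.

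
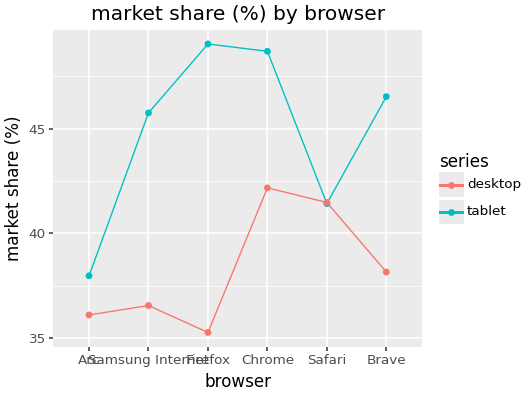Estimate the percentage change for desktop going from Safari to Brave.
Safari ≈ 42, Brave ≈ 38; (38 − 42) / 42 ≈ -9.5%.

≈ -9.5%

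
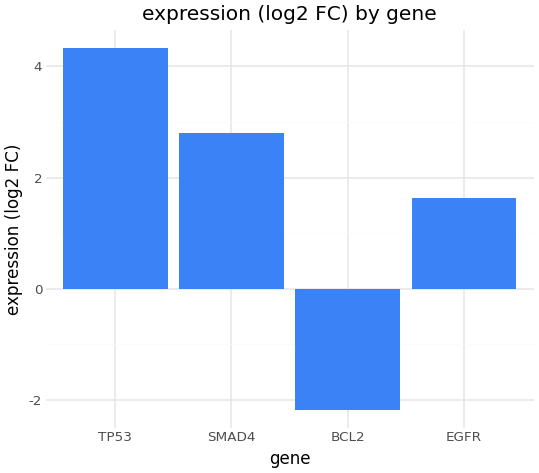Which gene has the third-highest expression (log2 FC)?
Top 4: TP53 ≈ 4, SMAD4 ≈ 3, EGFR ≈ 2, BCL2 ≈ -2.

EGFR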